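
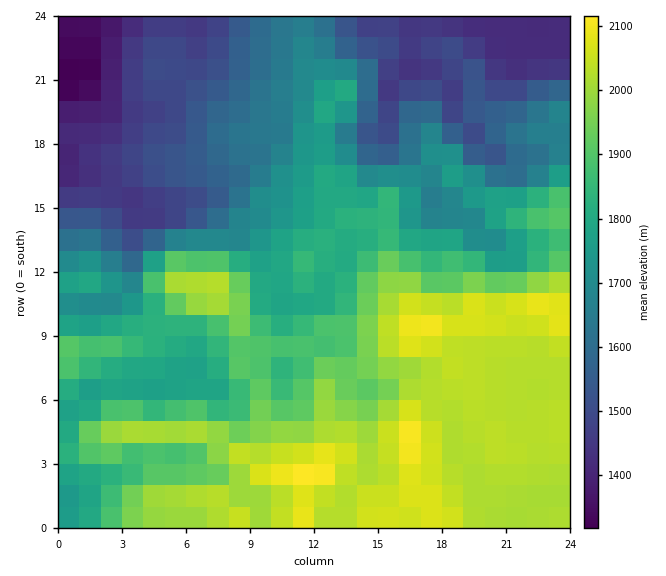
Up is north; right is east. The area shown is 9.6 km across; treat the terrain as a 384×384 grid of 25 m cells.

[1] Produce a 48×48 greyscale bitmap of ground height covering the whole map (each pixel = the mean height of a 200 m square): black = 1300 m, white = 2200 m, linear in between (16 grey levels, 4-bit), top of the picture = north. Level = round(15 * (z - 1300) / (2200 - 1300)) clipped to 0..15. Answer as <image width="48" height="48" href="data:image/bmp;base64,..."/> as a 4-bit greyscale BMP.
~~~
<image width="48" height="48" href="data:image/bmp;base64,Qk32BAAAAAAAAHYAAAAoAAAAMAAAADAAAAABAAQAAAAAAIAEAAATCwAAEwsAABAAAAAAAAAAAAAAABEREQAiIiIAMzMzAERERABVVVUAZmZmAHd3dwCIiIgAmZmZAKqqqgC7u7sAzMzMAN3d3QDu7u4A////AIiJmrvMzLzM3czN3czM3d3N3d3MzMzMzIiJmru8zMzM3MvN3czMzd3d3dzMzMzMzHeJmrvMzMzMzLvM3czM3d3d3dzMzMzMzHeImqvMzMzMu8zN3dzMzMzd3dzMzMzMzIiImZq7u7u7vM3d3t3MzMzd3czMzMzMzIiZmZmZmaqqzN3d7u7czMzd3MzMzMzMzJmaqZmZmZqrzdzd3d7czM3d3MzMzMzMzJmru6q7qqvMzMzMzN3czM3e3MzMzMzMzImrzMzMzMzMu7vMzMzMzM3e3MzMzMzMzImrvMzMzMy6qru7u8zMvM3d3MzMzMzMzIiJq7qqq7upmru6q8zLu8zdzMzMzMzMzIiImpmImZmYmruqq7y7u7zNzMzMzMzMzJiIiIiIiIiImqqpq7u6qrvMzMzMzMzMzJiIiIiIiIiImqqZq7u6qru8zMzMzMzMzKmYiIiIiIiJqqqZmru6q7u8zMzMzMzMzKqpmYiIiIiJqqmZmqqqu8zMzMzMzMzMzLqqqpmZiIiaqqqqqZqqu8zNzMzMzMzMzKqZqqmZmYiZqqqqqqqqu83d3czMzMzMzJmImZmZmZiaq6mZmqqqu83e7d3d3MzN3Xd3eIiZmZmru5mImZqqu8zd3d3d3d3d3Xd2Z3iJmru8ypiIiImZq8zd3M3d3d3d3Xd3dniavMzMypiIiIiZq7zNzMzNzM3d3YiIh2ebzMzMupiImYiJq7zMuqu8u7zMzIiZh2aLzMzMupiImZiJq7u7qaqrqZqrvHeIdlWKu7u7qYiImZiJmru6maqqmIiaq2Z3ZUVompmZiIiImZiImaqpmZmYd3iJmlZmVERWeHd3d3iImZmIiZqYiZiHZ3iJmlVVRDM0VWZmZneIiZmZmZmHeId2d4iZmkRUQzMzNEVWZmd4iImZmZmHZ3ZmeJmaqjRDMzIjMzRFZ3d3iIiZmZmHZmZniZmqqjMzMyIjMzNEVnd3iIiIiZqHZmZ4iImaqiIiIiMzMzREVWd3iIiIiImHZmeIh3eJmSIiIjMzREREVWd3eImId3iHZniHZlZniCIiIzM0RERFVVZ3eImIdmd2Z4h2VEVWeBIiMzM0RERVVVVnd4iHZVVmZ4dkRFVVZyIiIzM0RERVVVVmd4d2RERWd3ZDNFVVZiIiIjMzNERVVmZmeIdlQzRWd2QzRVZmZiIiIiMzM0RVVWZmeIh1QzRWZkM0VVVmZiIiIiMzM0RVVVZmaIh2VDRVZUM0VVVWZhEREiMzM0RFVVZmZ4iHZDNFVDNEREVWZgEREjMzM0REVVZmZ4iYZDM0RDNEQzRFVgABEjMzMzRERVZmZ3iYZDIzMzNEMzNERAAAEjMzMzM0RVVmZ3eHZDIiIjNEMiIzMwAAEiMzMzM0RVVWZ3ZmZDMiIzRDMiIiIgABEiMzMzM0RVVWZ2ZVREMyM0QzIiIiIhEREiMzMzMzRVVWZmZUMzMzMzMyIiIiIhERESIzMzMzRFVWZmVEMzMyMzIiIiIiIhERESIjMyIzRFVWZlVDMzMiIiIiIiIiIg=="/>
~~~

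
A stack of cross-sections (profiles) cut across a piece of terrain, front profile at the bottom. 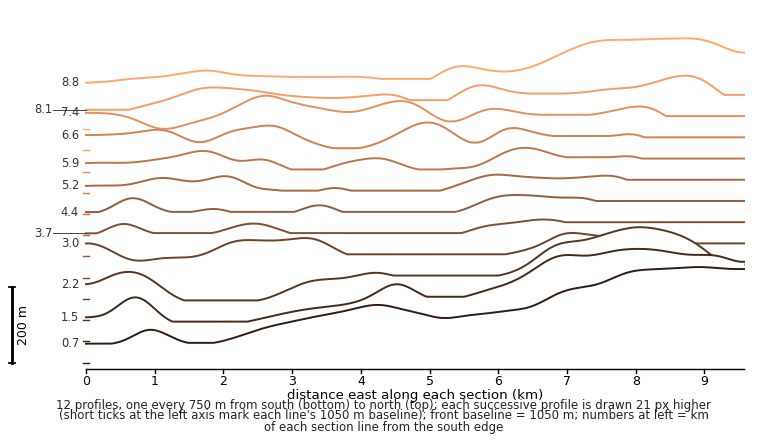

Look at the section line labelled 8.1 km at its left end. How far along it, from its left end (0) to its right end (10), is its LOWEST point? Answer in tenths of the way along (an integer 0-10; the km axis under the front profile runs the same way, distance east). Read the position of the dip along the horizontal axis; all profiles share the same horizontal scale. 0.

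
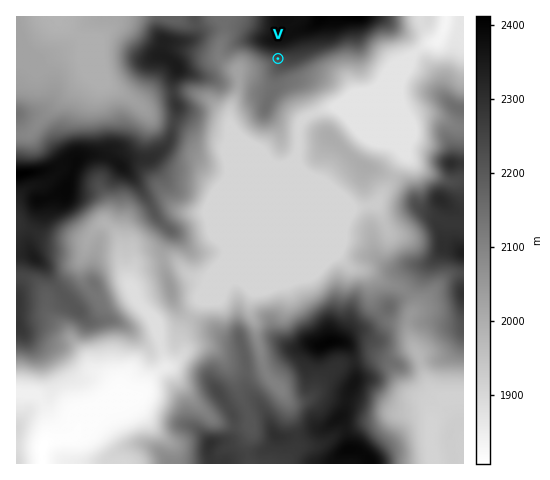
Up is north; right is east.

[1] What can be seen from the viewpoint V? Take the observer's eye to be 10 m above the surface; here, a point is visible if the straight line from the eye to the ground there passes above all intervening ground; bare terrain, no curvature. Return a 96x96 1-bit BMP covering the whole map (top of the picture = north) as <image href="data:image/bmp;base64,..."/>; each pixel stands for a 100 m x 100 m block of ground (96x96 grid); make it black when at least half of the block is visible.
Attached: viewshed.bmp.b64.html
<image width="96" height="96" href="data:image/bmp;base64,Qk2+BAAAAAAAAD4AAAAoAAAAYAAAAGAAAAABAAEAAAAAAIAEAAATCwAAEwsAAAIAAAAAAAAA////AAAAAAAAADgAAB8AAAAAAAAAADgAAA+AAAAAAAAAABwCAAfwAAAAAAAAAA4GAAP8AAAAAAAAAAf+AOP8AAAAAAAAAAP+Af/IAAAAAAAAAAD8AP/DwAAAAAAAAAB8AAGHgAAAAAAAAAAcHACHgAAAAAAAAAAE/AGHAAAAAAAAAAAH+AOHAAAAAAAAAAAD+AOOAAAAAAAAAAAB+AeOAAAAAAAAAAAA+AeeAAAAAAAAAAAAeA/8AAAAAAAAAAAAcB/8AAAAAAAAAAAA8D/8AAAAAAAAAAAA8H/4AAAAAAAAAAAAEP34AAAAAAAAAAAAD/x4AAAAAAAAAAAAD/h4AAAAAAAAAAAAB/h4AAAAAAAAAAAAA/h4AAAAAAAAAAAAAOB4AAAAAAAAAAAAAAD4AAAAAAAAAAAAAADw+YAAAAAQAAAAAAzz//+AAAA4AAAAAB////+HAAZ4AAAAAH////+PAH/4AAAAAf//////AP/wAeAAB//////+AAPgA+AAD//////+AALgBwAAH//////+AALgDgAAH///////AALAHAAAP///////wAIAGAAAP///////4AMAAAAAf///////8AMAAAAAe///////4AEAAAAA4f//////gAAAAAAAwP//////gAAAAAAAAH//////gAAAAAAAAD//////4AAAAAAAAD////+P/wAAAAAAAB/////f/4AAAAAAA////////8AAAAAAB////////+cAAAAAB/////////8AAAAAD/////////8AAAAAH/////////8AAAAAP/////////4AAAAA//x///////wAAAAB//h/////8+AAAAAD//g//////+AAAAAD//gf/////+AAAAAHg/gf///7/8AAAAAHA/gP///h/8AAAAAOB/gP///B/+EAAAAeH/gH///A//8AAAAcf/gH///A//8AEAA4f/gD///g//8AEABw//gD/9/g//wACABB//gB/x/w//jACADB//gA/h////iABAHD//gAfh//8/gABgPD//AAP7//gfwABw////AAH//+Af8AB/////AAD//wAP8AD/////AAR//AAH8AH//j//AAQ/8AAH8AAB8A//AAAfwAAD8AAAAAf/AAAfgAAD8AAAAAf/AAACAAAD8AAAAAP/AAAAAAAA8AAAAAP/AAAAAAAAAAAAAAH/AAAAAAAAAAAAAAH/gEAAAAAAAAAAAAP/gOAAAAAAAAAAAAP/weAAAAAAAAAAAAPxwfAAAAAAAAAAAAfA4/gAAAAAAAAAAAOB9/wAAAAAAAAAAAMP//gAAAAAAAAAAAP///AAAAAAAAAAAAH///AAAAAAAAAAAAH///gAAAAAAAAAAAP///wAAAAAAAAAAAP/8DwAAAAAAAAAAAf/8DwAAAAAAAAAAA//8HwAAAAAAAAAAA//IAAAAAAAAAAAAA/+AAAAAAAAAAAAAA/8AAAAAAAAAAAAAAAYAAAAAAAAAAAAAAAQAAAAAAAAAAAAAAAAAAAAAAAAAAAAAAAAAAAAAAAAA="/>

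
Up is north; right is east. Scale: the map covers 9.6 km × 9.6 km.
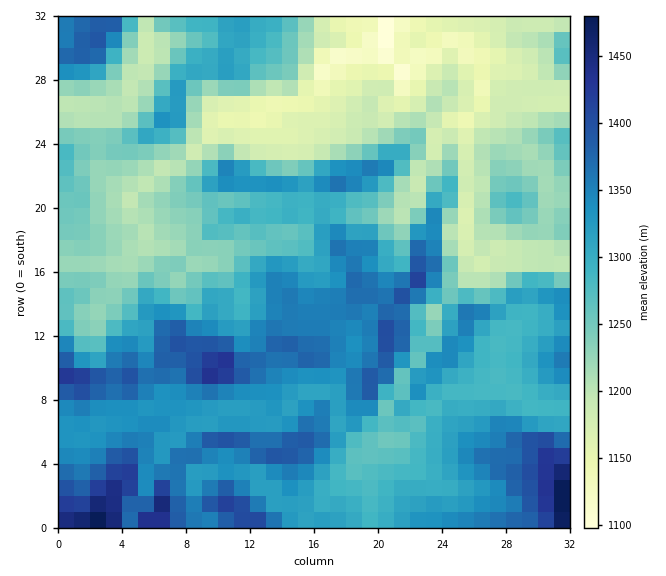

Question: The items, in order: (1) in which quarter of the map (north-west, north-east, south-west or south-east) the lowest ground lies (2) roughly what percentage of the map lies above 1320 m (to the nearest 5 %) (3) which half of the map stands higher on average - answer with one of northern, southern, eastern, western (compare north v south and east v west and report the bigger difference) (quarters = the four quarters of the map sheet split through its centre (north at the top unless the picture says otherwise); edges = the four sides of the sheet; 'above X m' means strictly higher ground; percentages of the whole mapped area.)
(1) The lowest point lies in the north-east quarter of the map.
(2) Roughly 35 % of the ground is higher than 1320 m.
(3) On average the southern half of the map is the higher ground.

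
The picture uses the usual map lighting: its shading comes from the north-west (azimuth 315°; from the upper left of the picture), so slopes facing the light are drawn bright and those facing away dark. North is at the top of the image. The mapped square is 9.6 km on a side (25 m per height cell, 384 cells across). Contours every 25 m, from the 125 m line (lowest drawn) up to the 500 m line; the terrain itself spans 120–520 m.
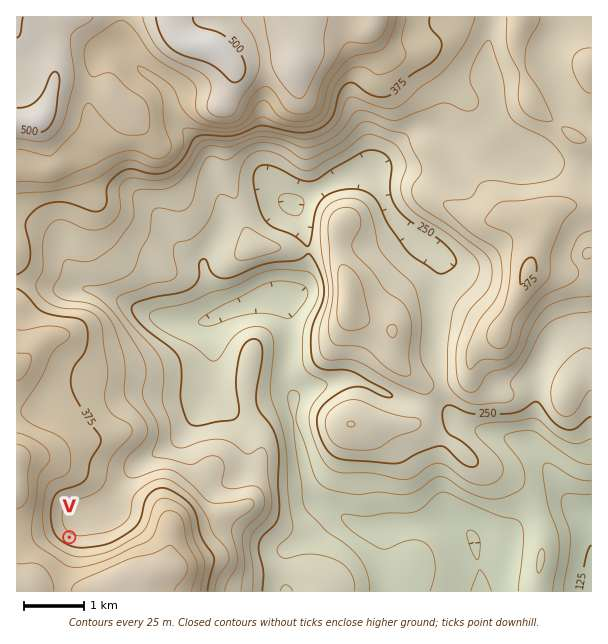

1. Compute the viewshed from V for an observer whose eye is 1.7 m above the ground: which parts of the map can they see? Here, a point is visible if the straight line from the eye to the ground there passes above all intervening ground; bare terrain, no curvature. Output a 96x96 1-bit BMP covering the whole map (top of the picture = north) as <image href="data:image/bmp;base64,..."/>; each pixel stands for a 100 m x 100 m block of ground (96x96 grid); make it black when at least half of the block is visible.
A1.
<image width="96" height="96" href="data:image/bmp;base64,Qk2+BAAAAAAAAD4AAAAoAAAAYAAAAGAAAAABAAEAAAAAAIAEAAATCwAAEwsAAAIAAAAAAAAA////AAAAAAAAAAAAAAAAAAAAAAAAAAAAAAAAAAAAAAAAAAAAAAAAAAAAAAAAHwAAAAAAAAAAAAAAP8AAAAAAAAAAAAAAf+AAAAAAAAAAAAAD//AAAAAAAAAAAAAH//kAAAAAAAAAAAAP//+AAAAAAAAAAAAP//+AAAAAAAAAAAAf//+AAAAAAAAAAAAf//+AAAAAAAAAAAA///+AAAAAAAAAAAB///+AAAAAAAAAAAB///8AAAAAAAAAAAB///8AAAAAAAAAAAB///4AAAAAAAAAAAA//w4AAAAAAAAAAAA//AAAAAAAAAAAAAA/4AAAAAAAAAAAAAA/AAAAAAAAAAAAAAA8AAAAAAAAAAAAAAAAAAAAAAAAAAAAAAAAAAAAAAAAAAAAAAAAAAAAAAAAAAAAAAAAADAAAAAAAAAAAAAAAAAAAAAAAAAAAAAAAAAAAAAAAAAAAAAAAAAAAAAAAAAAAAAAAAAAAAAAAAAAAAAAAAAAAAAAAAAAAAAAAAAAAAAAAAAAAAAAAAAAAAAAAAAAAAAAAAAAAAAAAAAAAAAAAAAAAAAAAAAAAAAAAAAAAAAAAAAAAAAAAAAAAAAAAAAAAAAAAAAAAAAAAAAAAAAAAAAAAAAAAAAAAAAAAAAAAAAAAAAAAAAAAAAAAAAAAAAAAAAAAAAAAAAcAAAAAAAAAAAAAAAfAAAAAAAAAAAAAAA/4AAAAAAAAAAAAAA/8AAAAAAAAAAAAAA/gAAAAAAAAAAAAAAfAAAAAAAAAAAAAAAfAAAAAAAAAAAAAAAfAAAAAAAAAAAAAAAfAAAAAAAAAAAAAAAeAAAAAAAAAAAAAAAeAAAAAAAAAAAAAAAeAAAAAAAAAAAAAAAeAAAAAAAAAAAAAAA8AAAAAAAAAAAAAAA8AAAAAAAAAAAAAAA8AAAAAAAAAAAAAAA8AAAD/AAAAAAAAAA8AAAH/gAAAAAAAAA+AAAP/wAAAAAAAAA/AAAP/wAAAAAAAAA+AAAf/gAAAAAAAAA8AAAP/AAAAAAAAAAYAAADwAAAAAAAAAAAAAADAAAAAAAAAAAAAAABAAAAAAAAAAAAAAAAAAAAAAAAAAAAAAAAAAAAAAAAAAAAAAAAAAAAAAAAAAAAAAAAAAAAAAAAAAAAAAwAAAAAAAAAAAAAAB4AAAAAAAAAAAAAAB4AAAAAAAAAAAB/ADwAAAAAAAAAAAH/8DgAAAAAAAAAAAP//DAYADwAAAAAAA///+A+ADgAAAAAPD////B/AOAAAAAA///8////D8AAAAAB///w///+fwAAAAAB+f/A///8fgAAAAABgf+A///wfAAAAAAAAf8A///gfAAAAAAAA/8A///AeAEAAAAAD/8A//+AeAMAAAAA//8A//+AeAMAAAAA+H8Af/+AeAMAAAAB8H4Af/+AcAMAAAAB4DgAf/+A8AAAAAADwDAAfBgA8AAAAAAHgBAAfAAA8AAAAAAAABAAfAAA8AAAAAAAAAAAeAAA8AAAAAAAAAAAeAAA+AAAAAAAAAAAMAAA+AAAAAAAAAAAMAAAeAA="/>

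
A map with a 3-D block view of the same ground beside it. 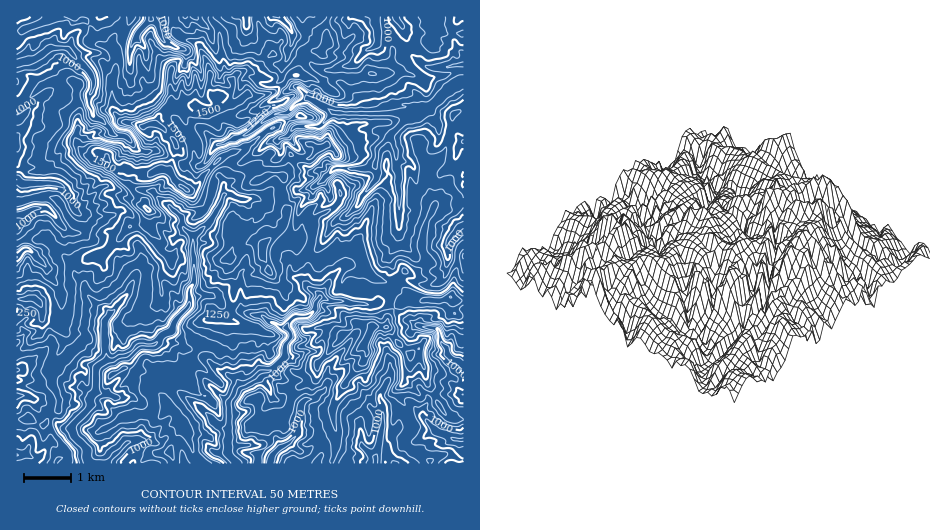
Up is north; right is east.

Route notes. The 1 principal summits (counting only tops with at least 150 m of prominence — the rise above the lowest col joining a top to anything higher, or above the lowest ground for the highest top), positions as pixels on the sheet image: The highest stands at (186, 189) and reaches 1612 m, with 729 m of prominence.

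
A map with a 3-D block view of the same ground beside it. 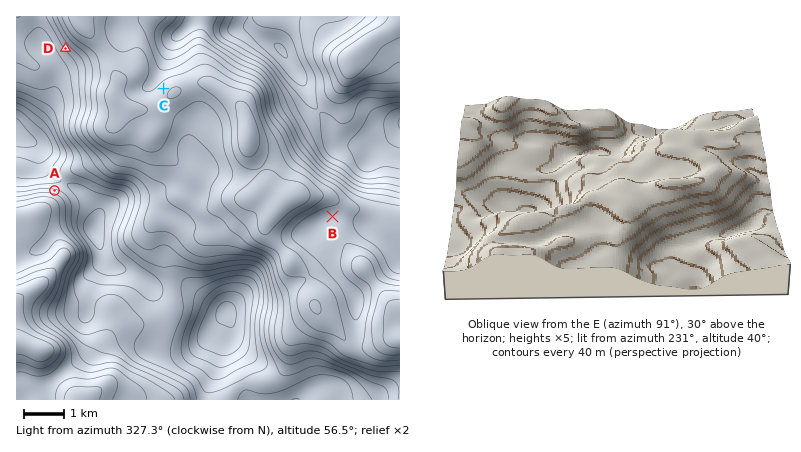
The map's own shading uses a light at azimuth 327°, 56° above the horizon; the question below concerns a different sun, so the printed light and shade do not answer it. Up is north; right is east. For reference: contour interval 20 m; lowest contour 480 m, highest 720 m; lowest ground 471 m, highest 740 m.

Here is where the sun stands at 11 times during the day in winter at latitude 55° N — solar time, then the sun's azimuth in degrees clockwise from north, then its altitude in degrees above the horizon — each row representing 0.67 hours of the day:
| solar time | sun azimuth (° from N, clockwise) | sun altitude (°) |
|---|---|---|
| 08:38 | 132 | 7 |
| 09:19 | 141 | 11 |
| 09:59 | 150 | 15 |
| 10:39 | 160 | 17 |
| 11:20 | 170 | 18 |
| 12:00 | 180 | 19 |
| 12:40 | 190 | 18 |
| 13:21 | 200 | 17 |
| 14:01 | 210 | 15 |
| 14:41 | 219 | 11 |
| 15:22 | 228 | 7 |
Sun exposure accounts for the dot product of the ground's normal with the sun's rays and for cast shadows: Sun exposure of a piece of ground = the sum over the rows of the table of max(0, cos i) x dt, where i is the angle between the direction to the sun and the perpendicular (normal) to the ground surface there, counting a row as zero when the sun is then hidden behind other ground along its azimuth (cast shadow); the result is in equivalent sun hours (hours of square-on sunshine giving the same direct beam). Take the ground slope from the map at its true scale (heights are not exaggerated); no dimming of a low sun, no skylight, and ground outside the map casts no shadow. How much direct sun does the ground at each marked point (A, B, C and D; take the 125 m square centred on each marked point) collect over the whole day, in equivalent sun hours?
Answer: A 0.8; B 1.9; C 1.5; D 2.3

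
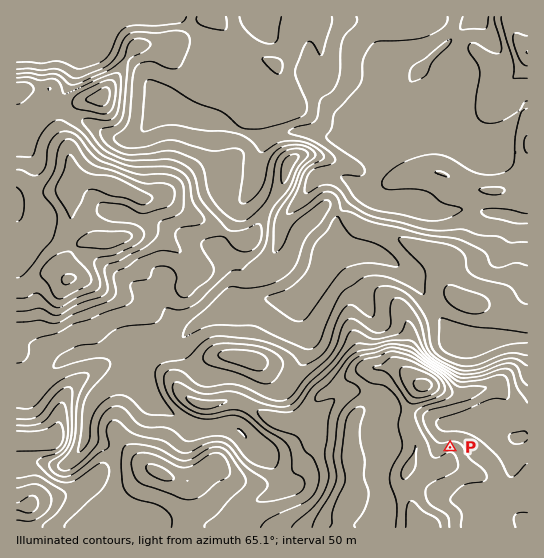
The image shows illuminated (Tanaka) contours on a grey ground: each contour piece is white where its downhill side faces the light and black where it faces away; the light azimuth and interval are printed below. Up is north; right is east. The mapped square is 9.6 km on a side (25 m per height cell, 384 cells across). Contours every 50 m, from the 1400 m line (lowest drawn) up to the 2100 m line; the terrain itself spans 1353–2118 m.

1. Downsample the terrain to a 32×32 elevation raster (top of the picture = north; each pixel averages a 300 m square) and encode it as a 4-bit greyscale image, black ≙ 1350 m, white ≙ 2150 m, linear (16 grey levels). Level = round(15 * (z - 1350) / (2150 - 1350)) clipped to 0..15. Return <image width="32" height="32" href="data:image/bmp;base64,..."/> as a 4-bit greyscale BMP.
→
<image width="32" height="32" href="data:image/bmp;base64,Qk12AgAAAAAAAHYAAAAoAAAAIAAAACAAAAABAAQAAAAAAAACAAATCwAAEwsAABAAAAAAAAAAAAAAABEREQAiIiIAMzMzAERERABVVVUAZmZmAHd3dwCIiIgAmZmZAKqqqgC7u7sAzMzMAN3d3QDu7u4A////AKqYiIiImYiImau7u83Lqpm7qYiIiZmYiIibzLvMuqqqqpmYiZqqmYh3iry7y7qqqpl3iYqqqqmHeIm7u8y7upmZhniJqYmoZniKu7vMu6qZqqdniId3dmZ4mru7y6qpmImXZ4dmZmZomZm7u8qZmZl3h1Z2VniIiIiZq7vLqpmZZndlVVeHd3Znmaq73suqqGZnZlVXdmZ3ZnmrzO65iZh2ZmZVVWZ4iHZnm8zKdVZ2dmZlVVVWZ2ZVVnmZl1REVXd2ZmVVVVVVREV3Z4ZVVVWImHdmZlVEREREZmd2VWZVmaqYdmZ2VERDNFVmZVZlVaq7qXdmd2VVVDRFVUVVVUSau6mHd3dmZVVDRERFVUREmaqqqYh3Z3ZVQzNEVVVDM5maqqqYd3d2RVREREMzMyKJmqmZmYhlVkRURDIiIiIiiauqqqqHVVVURDIiIiIiIpmru7qZhlVVZTMiIiIjMzKIqqmIiHZVRGYzIiIjMiIieJqXZWZVVURWUyIRIiIiIneZdlRERERDMzIhERIiIiJ3d3dkREREREQyIRESIiIid3eIZEREREREMiIhEiIiMod2eHRERERERDMiIRESIjJVVEZlRERERFQzMiEREiIzMzM0VlVUREVERDIiERIiJDMzM0ZVVEVEREQyIiIRISQzMzM0REVUQ0REMyIiIREz"/>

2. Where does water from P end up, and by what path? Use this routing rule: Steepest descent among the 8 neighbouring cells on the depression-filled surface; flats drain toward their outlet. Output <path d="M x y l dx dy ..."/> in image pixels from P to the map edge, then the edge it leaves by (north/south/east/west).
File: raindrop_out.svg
<path d="M450 447l0-21 3-3 13-1 1-1 4 0 7-3 13 0 3 1 17 18 16 0"/>
exit: east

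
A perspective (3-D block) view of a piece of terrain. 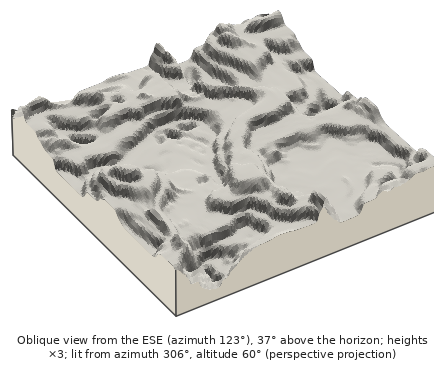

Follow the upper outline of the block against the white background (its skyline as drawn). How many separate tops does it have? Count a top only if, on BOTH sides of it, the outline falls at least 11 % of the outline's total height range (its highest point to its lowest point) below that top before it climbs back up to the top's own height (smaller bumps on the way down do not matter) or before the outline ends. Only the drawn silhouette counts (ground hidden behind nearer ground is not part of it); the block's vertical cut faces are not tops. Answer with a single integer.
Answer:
2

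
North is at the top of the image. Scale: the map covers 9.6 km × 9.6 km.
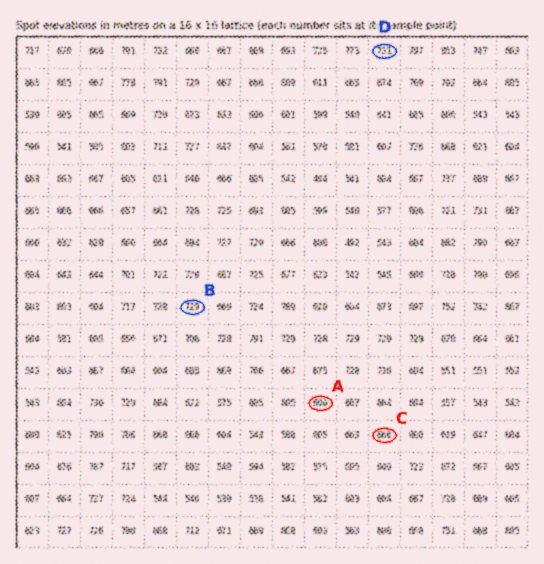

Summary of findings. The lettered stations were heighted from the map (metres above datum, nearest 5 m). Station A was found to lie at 610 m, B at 730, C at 665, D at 730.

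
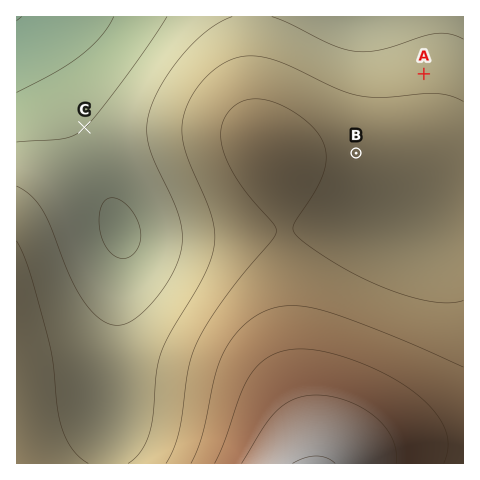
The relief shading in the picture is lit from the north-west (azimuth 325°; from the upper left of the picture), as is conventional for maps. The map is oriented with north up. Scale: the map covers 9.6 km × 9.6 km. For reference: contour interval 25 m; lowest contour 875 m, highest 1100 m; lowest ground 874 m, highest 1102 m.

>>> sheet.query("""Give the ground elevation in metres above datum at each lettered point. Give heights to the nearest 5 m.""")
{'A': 965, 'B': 995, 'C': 925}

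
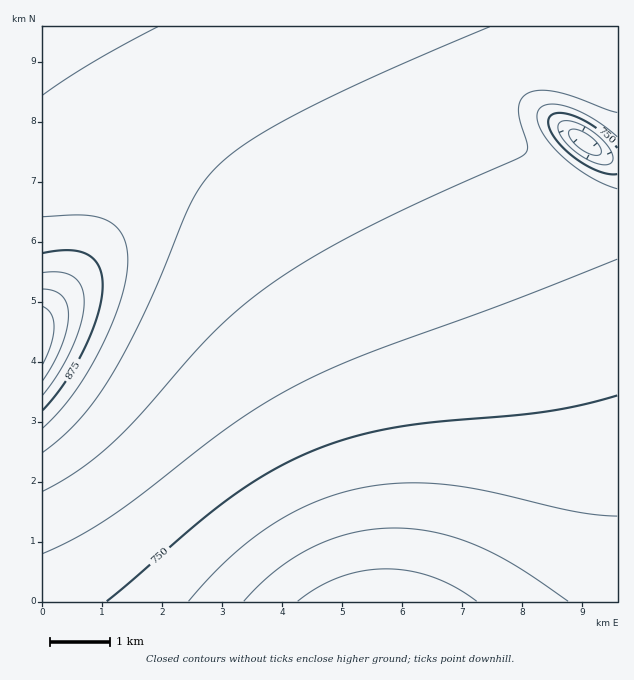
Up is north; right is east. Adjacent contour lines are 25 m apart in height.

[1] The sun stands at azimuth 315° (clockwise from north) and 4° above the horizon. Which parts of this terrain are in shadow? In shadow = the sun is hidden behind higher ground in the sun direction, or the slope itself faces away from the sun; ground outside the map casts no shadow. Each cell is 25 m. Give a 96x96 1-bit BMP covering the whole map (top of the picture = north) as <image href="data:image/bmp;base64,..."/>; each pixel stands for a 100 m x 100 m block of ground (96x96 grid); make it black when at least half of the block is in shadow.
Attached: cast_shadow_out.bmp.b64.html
<image width="96" height="96" href="data:image/bmp;base64,Qk2+BAAAAAAAAD4AAAAoAAAAYAAAAGAAAAABAAEAAAAAAIAEAAATCwAAEwsAAAIAAAAAAAAA////AAAAAAAAAAAAAAAAAAAAAAAAAAAAAAAAAAAAAAAAAAAAAAAAAAAAAAAAAAAAAAAAAAAAAAAAAAAAAAAAAAAAAAAAAAAAAAAAAAAAAAAAAAAAAAAAAAAAAAAAAAAAAAAAAAAAAAAAAAAAAAAAAAAAAAAAAAAAAAAAAAAAAAAAAAAAAAAAAAAAAAAAAAAAAAAAAAAAAAAAAAAAAAAAAAAAAAAAAAAAAAAAAAAAAAAAAAAAAAAAAAAAAAAAAAAAAAAAAAAAAAAAAAAAAAAAAAAAAAAAAAAAAAAAAAAAAAAAAAAAAAAAAAAAAAAAAAAAAAAAAAAAAAAAAAAAAAAAAAAAAAAAAAAAAAAAAAAAAAAAAAAAAAAAAAAAAAAAA8AAAAAAAAAAAAAAf+AAAAAAAAAAAAAH/+AAAAAAAAAAAAD//+AAAAAAAAAAAAD//8AAAAAAAAAAAAD//8AAAAAAAAAAAAD//8AAAAAAAAAAAAD//8AAAAAAAAAAAAD//4AAAAAAAAAAAAD//4AAAAAAAAAAAAD//4AAAAAAAAAAAAD//4AAAAAAAAAAAAD//wAAAAAAAAAAAAD//wAAAAAAAAAAAAD//wAAAAAAAAAAAAD//wAAAAAAAAAAAAD//wAAAAAAAAAAAAD//gAAAAAAAAAAAAD//gAAAAAAAAAAAAD//gAAAAAAAAAAAAD//gAAAAAAAAAAAAD//AAAAAAAAAAAAAB//AAAAAAAAAAAAAA//AAAAAAAAAAAAAAP+AAAAAAAAAAAAAAH+AAAAAAAAAAAAAAB8AAAAAAAAAAAAAAAIAAAAAAAAAAAAAAAAAAAAAAAAAAAAAAAAAAAAAAAAAAAAAAAAAAAAAAAAAAAAAAAAAAAAAAAAAAAAAAAAAAAAAAAAAAAAAAAAAAAAAAAAAAAAAAAAAAAAAAAAAAAAAAAAAAAAAAAAAAAAAAAAAAAAAAAAAAAAAAAAAAAAAAAAAAAAAAAAAAAAAAAAAAAAAAAAAAAAAAAAAAAAAAAAAAAAAAAAAAAAAAAAAAAAAAAAAAAAAAAAAAAAAAAAAAAAAAAAAAAAAAAAAAAAAAAAAAAAAAAAAAAAAAAAAAAAAAAAAAAAAAAAAAAAAAAAAAAAAAAAAAAAAAAAAAAAAAAAAAAAAAAAAAAAAAAAAAAAAAAAAAAAAAAAAAAAAAAAAAAAAAAAAAAAAAAAAAAAAAAAAAAAAAAAAAAAHgAAAAAAAAAAAAAAfgAAAAAAAAAAAAAA/gAAAAAAAAAAAAAD/gAAAAAAAAAAAAAH/AAAAAAAAAAAAAAP+AAAAAAAAAAAAAAP8AAAAAAAAAAAAAAf4AAAAAAAAAAAAAAfgAAAAAAAAAAAAAAEAAAAAAAAAAAAAAAAAAAAAAAAAAAAAAAAAAAAAAAAAAAAAAAAAAAAAAAAAAAAAAAAAAAAAAAAAAAAAAAAAAAAAAAAAAAAAAAAAAAAAAAAAAAAAAAAAAAAAAAAAAAAAAAAAAAAAAAAAAAAAAAAAAAAAAAAAAAAAAAAAAAAAAAAAAAAAAAAAA="/>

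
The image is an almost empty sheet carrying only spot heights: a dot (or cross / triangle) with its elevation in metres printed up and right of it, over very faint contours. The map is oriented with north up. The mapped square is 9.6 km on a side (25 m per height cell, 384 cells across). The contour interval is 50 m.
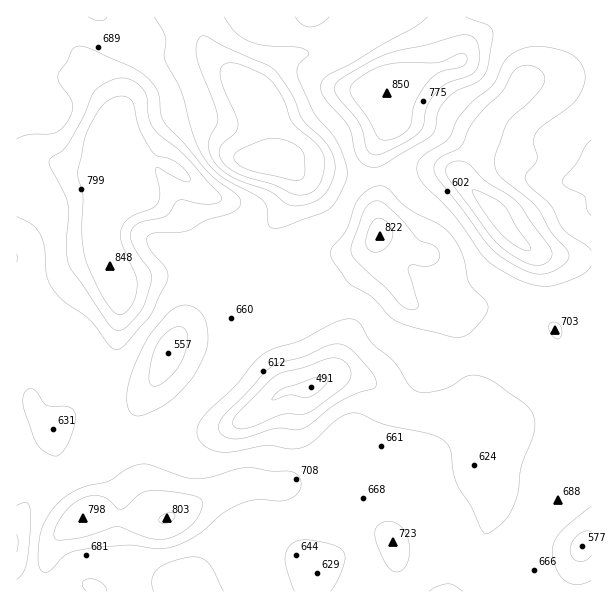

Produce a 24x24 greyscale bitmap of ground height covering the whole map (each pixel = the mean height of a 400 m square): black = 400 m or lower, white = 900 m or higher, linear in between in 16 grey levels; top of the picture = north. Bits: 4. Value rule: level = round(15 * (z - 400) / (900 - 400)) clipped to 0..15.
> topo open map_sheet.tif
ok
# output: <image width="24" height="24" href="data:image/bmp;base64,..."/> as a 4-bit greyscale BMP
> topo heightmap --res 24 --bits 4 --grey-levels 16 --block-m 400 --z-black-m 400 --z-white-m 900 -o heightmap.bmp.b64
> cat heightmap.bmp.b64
<image width="24" height="24" href="data:image/bmp;base64,Qk2WAQAAAAAAAHYAAAAoAAAAGAAAABgAAAABAAQAAAAAACABAAATCwAAEwsAABAAAAAAAAAAAAAAABEREQAiIiIAMzMzAERERABVVVUAZmZmAHd3dwCIiIgAmZmZAKqqqgC7u7sAzMzMAN3d3QDu7u4A////AIiIiHd4h3iJmZiIh4qYiIiIh3eJmIiIdnq6q7mIiIiZmIiIhom7u8uZmYiIiId4iIiZqqmqmYiIiHd4iIiIiYiIiIiIiHd4iIeIiIhmd3iIh3d4iHeIh4h0RFd3d3d4iIiIhniHQzRmeHeIiIiIhleIdURniIiIiIiJl1eIiHZ4iZiImIiauXeIiIiJqqmImIms24iIiImauqmIiIm92piIiIm7uph1Z4q9yYiIiInMupZDV5q9y6mYd4i8qXQ1eZq93buodVeah1NHiarN3Mt0M0eZhkVoiaq93LhTM0erl2VniYmt25dkNHm9yXVniIibyodTNordyodmeImaqYZUV4rN3LlmZ4iZiHZWd4iau8qHeIiIiHZ4iIiImqmIiA=="/>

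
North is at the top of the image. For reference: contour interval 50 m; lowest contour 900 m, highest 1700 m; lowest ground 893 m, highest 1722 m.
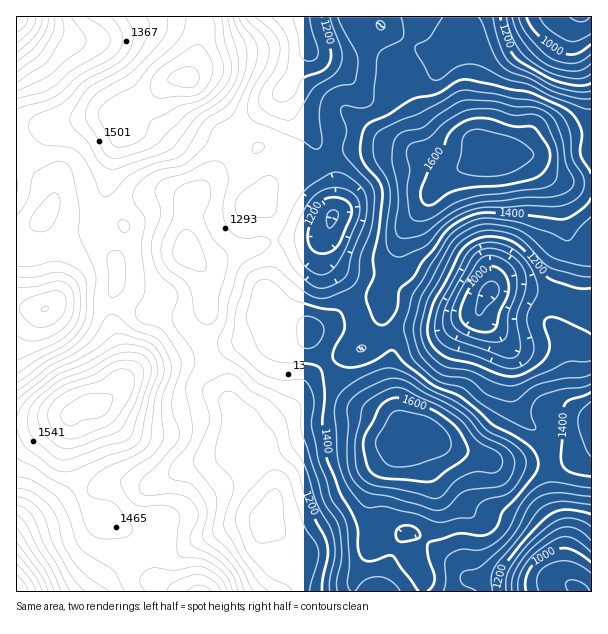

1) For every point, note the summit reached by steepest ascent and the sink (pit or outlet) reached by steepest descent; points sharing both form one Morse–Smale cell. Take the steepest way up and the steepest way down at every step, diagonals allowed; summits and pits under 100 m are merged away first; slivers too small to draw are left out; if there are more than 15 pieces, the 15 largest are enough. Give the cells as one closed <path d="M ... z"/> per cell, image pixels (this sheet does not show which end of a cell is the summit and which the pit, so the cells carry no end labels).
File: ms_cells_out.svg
<path d="M275 330l-30 12-36 7-3 5 6 17 26 48 2 10 15 10 9 8 10 32 0 21-8 24 12 8 10 11 12 29 1 19 122 1 1-14-14-22-21-10-16-3 0-16-3-12 3-27 7-18 14-17 6-16 6-6-19-15-28-13-17-17-28-39-5-15-7 5-17 0z"/><path d="M206 350l-36 12-29 6-10 6-29 29-21 5-11 8-2 39 12 39 6 10 16 16 20 8 27-4 8 12 0 10 7 2 18 0 16-8 41-16 27-1 8-23 0-21-10-32-9-8-15-10-2-10-26-48z"/><path d="M510 152l-27 4-10 7-26 11-9 9-14 23-18 21-6 13-2 26-16 30 2 30 5 10 15-5 25 0 17-3 31-15 11-20 7-4 24 0 36 9 20 9 17 1 0-122-35-6-9-5-18-18z"/><path d="M591 16l-169 0-7 16-17 27 0 4 14 17 3 16 7 18 21 20 9 5 18 3 7 4 8 10 12-4 13 0 20 5 18 18 9 5 16 4 18 2z"/><path d="M413 430l-8 2-5 5-6 16-14 17-4 9-6 22 4 43 10 0 26 12 14 22 1 14 155-1-12-9-4-12 0-37-11-30-4-39-55-2-12-6-36-10-21-13z"/><path d="M21 154l-5 1 0 267 16 0 16-4 20-2 13-8 18-4 8-4 14-16 1-27-10-33-2-24 6-15-1-24 6-16 3-20-14-8-3-5-18 5-20-1-9-5-10 0-3 3 7-14 0-9-18-18z"/><path d="M240 130l-11 11-3 12-14 23-23 23-19-6-11 0-33 9-18 10 2 5 14 8 0 8-9 28 1 24-6 15 2 24 10 33 0 27 9-10 10-6 29-6 35-12-1-23 4-13-3-38-5-10-9-12 6 6 10 4 23-11 18-3 26-10-2-15-6-16-3-4-9-2 6-3 6-12-12-26 0-9 4-6z"/><path d="M201 16l-184 0-1 113 29-2 60-12 9 1 8 5 9-13 22-14 14-12 6-3 15-1 2-3 6-15 6-28z"/><path d="M479 312l-33 16-17 3-25 0-16 5 3 8-1 33 8 42 7 11 20 3 21 13 36 10 12 6 55 2-1-12-4-14-22-21-8-15-3-15-1-37-8-12z"/><path d="M353 16l-51 1 0 9 6 25-24 39 0 9 6 15 22 21 12 26 2 2 22-12 41-1 36 6 19 14 6 2 30-14 4-3-7-9-7-4-18-3-9-5-16-14-9-15-9-31-13-13-16-7-16-15z"/><path d="M69 415l-37 7-16 1 1 169 81 0 10-16 11-11 25-13 0-3-15-15-27-14-18-20-16-45z"/><path d="M519 289l-28 1-5 7-6 15 22 26 8 12 1 37 7 26 26 25 6 26 16-2 26-15 0-138-17-2-20-9z"/><path d="M389 150l-41 1-23 13 6 10 3 12 0 27-9 27 0 18 6 11 15 16 8 19 14-4 14-1 2-8 14-25 2-26 6-13 18-21 14-23 12-10-25-17z"/><path d="M186 78l-13 1-6 3-14 12-16 9-11 10-4 6 2 10-12 27-2 17-6 21 0 13 3 5 19-10 33-9 11 0 19 6 17-16 16-21 7-21 11-12-31-38-12-9z"/><path d="M302 16l-99 0-1 16-6 28-9 18 10 4 12 9 25 32 6 5 46-39 20-32 2-10z"/>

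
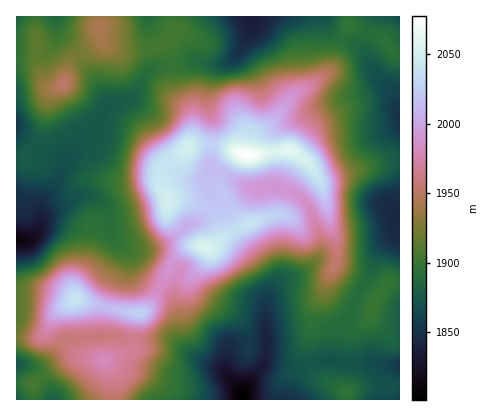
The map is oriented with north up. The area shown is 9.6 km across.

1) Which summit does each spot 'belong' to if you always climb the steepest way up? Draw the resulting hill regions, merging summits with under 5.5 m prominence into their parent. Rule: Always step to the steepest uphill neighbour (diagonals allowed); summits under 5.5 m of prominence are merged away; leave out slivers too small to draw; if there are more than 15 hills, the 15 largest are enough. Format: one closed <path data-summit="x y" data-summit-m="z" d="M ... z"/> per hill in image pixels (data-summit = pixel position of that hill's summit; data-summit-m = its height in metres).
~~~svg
<path data-summit="246 154" data-summit-m="2078" d="M400 16l-26 2-9 24 1 15-8-11-24-11-8-9-4-10-70 0 0 8-3 10-11 20-8 7-14 6-4 7-5 18 1 14 5 16-2 42 7 7 34 18 28-1 22 10 11 16 9 30-2 12-14 14-10 7-16 4-12 13-2 6 0 56-3 10-19 24-2 10 42 0 2-18 6-9 14-7 18-6 8 0 6-28 29-52 10-26 13-15 10-7z"/><path data-summit="204 246" data-summit-m="2056" d="M216 170l-6 2-4 8 8 22-14 17-14 7-14 13-14 7-22 3-16-5-1 2 10 8 8 20 5 6 26 13 5 5 4 14 1 24 5 10 15 13 24 10 20 25 23-34 1-60 2-6 12-13 16-4 10-7 14-14 2-12-9-30-11-16-22-10-28 1z"/><path data-summit="64 84" data-summit-m="1952" d="M54 16l-38 0 0 116 40 27 6 9 18-28 20-20 7-10 1-6-29-52-19-16z"/><path data-summit="76 298" data-summit-m="2041" d="M92 196l-12 0-30 14-7 6-3 12-8 10-16 2 0 124 24 2 6-4 15-18 7-5 36-3 1-20 4-18 5-14 9-16 2-14-15-22 0-16-3-8-7-8z"/><path data-summit="168 202" data-summit-m="2050" d="M128 100l-16 5-32 35-16 24-11 24-12 16-1 10 2 7 3-7 5-4 24-12 18-2 8 4 7 8 3 8 0 16 2 4 14 11 18 2 22-6 20-17 14-7 11-11 3-8-7-12-1-11-4 3-12-1-14-6-6-5-15-22-15-34z"/><path data-summit="104 360" data-summit-m="1980" d="M116 336l-48 3-7 5-15 18-6 4-10 0 14 14 10 20 188-2-2-8-18-21-24-10-28-20-32 0z"/><path data-summit="188 148" data-summit-m="2052" d="M202 62l-42 4-8 3-8 7-10 20-6 4 12 12 15 34 15 22 12 8 14 4 8-1 6-7 6-2-5-6 2-42-5-16-1-14 7-22 8-6z"/><path data-summit="100 28" data-summit-m="1945" d="M148 16l-93 0 5 20 19 16 24 42 5 14 24-11 12-21 10-10z"/><path data-summit="374 306" data-summit-m="1901" d="M400 233l-10 6-13 15-10 26-29 52-6 24 2 5 14 3 30-1 16 3 6-2z"/><path data-summit="140 312" data-summit-m="2027" d="M122 247l3 7 0 8-16 36-4 18-1 20 34 3 26-1 6 1 12 8-4-11-1-24-4-14-5-5-26-13-5-6-8-20z"/><path data-summit="346 392" data-summit-m="1897" d="M332 360l-8 0-32 13-7 13 0 14 98 0 1-24 3-6 7-5-16-2-30 1z"/><path data-summit="350 24" data-summit-m="1898" d="M374 16l-50 0-1 2 5 10 6 7 24 11 6 7 1-11z"/>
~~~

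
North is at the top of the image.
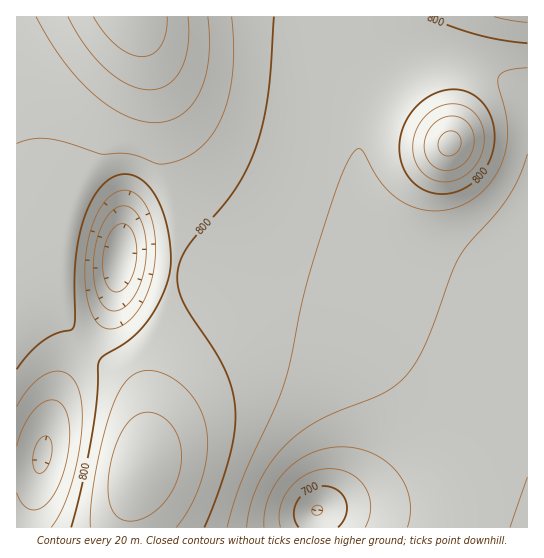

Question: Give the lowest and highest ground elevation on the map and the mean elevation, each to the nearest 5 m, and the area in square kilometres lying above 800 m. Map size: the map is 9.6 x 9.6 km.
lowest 680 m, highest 895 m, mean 790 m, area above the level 32.2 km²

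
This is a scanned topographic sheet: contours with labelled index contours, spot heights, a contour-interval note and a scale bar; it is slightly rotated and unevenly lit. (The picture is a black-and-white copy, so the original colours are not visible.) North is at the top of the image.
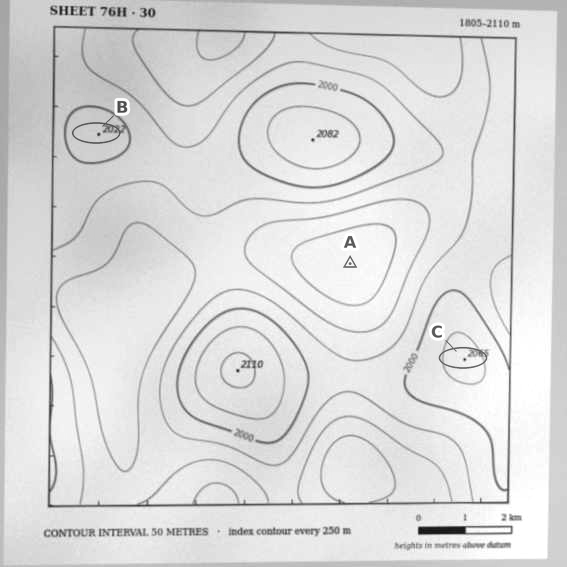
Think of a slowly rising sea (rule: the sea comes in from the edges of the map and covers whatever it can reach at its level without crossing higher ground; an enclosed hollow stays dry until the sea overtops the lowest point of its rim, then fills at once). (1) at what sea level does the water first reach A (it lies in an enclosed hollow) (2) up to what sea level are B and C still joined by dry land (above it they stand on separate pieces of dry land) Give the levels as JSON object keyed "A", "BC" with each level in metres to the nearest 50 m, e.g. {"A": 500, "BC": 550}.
{"A": 1900, "BC": 1950}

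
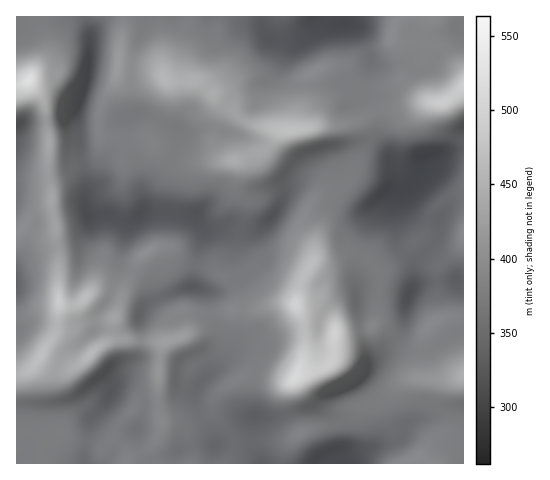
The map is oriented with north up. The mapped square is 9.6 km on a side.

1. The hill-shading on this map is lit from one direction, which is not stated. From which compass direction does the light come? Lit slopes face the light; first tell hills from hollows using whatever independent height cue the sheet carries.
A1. NW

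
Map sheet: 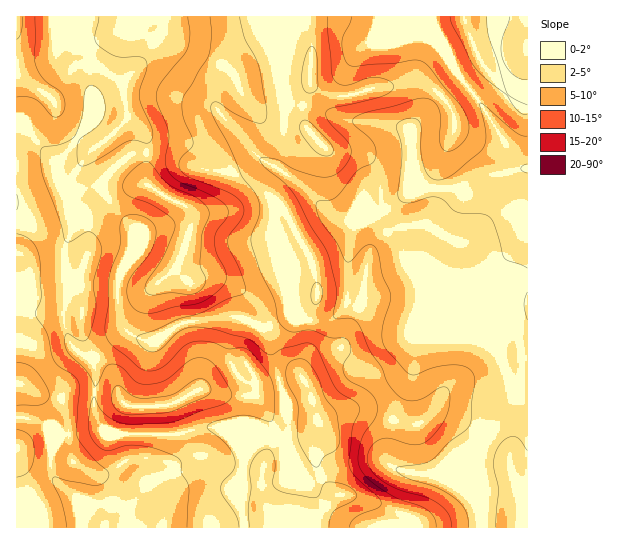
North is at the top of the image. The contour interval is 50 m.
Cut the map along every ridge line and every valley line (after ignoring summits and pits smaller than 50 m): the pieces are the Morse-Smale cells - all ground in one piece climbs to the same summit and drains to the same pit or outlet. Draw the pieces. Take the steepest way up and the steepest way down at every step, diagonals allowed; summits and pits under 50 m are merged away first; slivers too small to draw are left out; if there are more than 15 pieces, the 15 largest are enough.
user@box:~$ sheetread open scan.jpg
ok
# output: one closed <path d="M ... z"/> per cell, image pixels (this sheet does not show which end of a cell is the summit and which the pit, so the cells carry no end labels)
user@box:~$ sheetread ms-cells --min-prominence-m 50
<path d="M431 16l-132 0-16 21-26 0-18 8-11 12-11 17-2 9 0 20 6 12 40 44-6 1-10 9-10 4-38-5-30-13-33-2-19 14-16 20-29 5-9-6-4-8-2-17-26-30-6-3-7 1 1 399 511-1 0-358-6-1-6-6-33-56-28-36-15-24-8-21z"/><path d="M298 16l-148 0-13 5-10 7-32 12-12 0-15-7-1-2 5-12-1-3-54 0-1 111 13 4 26 30 2 17 4 8 9 6 29-5 16-20 19-14 33 2 35 14 28 4 9-1 21-14-44-51-1-24 2-9 11-17 11-12 18-8 26 0z"/><path d="M233 316l-50 7-29 18-7 0-22-8-16 11-17 15 4 15-1 37 6 16 14 8 62 0 22-7 15-1 31 12 21 1 2-3-7-8-14-7 1-35-15-18-4-12 2-19 8-20z"/><path d="M527 16l-95 1 0 8 9 24 19 29 23 28 33 56 6 6 6-1z"/><path d="M149 16l-76 0-6 15 16 9 12 0 32-12z"/>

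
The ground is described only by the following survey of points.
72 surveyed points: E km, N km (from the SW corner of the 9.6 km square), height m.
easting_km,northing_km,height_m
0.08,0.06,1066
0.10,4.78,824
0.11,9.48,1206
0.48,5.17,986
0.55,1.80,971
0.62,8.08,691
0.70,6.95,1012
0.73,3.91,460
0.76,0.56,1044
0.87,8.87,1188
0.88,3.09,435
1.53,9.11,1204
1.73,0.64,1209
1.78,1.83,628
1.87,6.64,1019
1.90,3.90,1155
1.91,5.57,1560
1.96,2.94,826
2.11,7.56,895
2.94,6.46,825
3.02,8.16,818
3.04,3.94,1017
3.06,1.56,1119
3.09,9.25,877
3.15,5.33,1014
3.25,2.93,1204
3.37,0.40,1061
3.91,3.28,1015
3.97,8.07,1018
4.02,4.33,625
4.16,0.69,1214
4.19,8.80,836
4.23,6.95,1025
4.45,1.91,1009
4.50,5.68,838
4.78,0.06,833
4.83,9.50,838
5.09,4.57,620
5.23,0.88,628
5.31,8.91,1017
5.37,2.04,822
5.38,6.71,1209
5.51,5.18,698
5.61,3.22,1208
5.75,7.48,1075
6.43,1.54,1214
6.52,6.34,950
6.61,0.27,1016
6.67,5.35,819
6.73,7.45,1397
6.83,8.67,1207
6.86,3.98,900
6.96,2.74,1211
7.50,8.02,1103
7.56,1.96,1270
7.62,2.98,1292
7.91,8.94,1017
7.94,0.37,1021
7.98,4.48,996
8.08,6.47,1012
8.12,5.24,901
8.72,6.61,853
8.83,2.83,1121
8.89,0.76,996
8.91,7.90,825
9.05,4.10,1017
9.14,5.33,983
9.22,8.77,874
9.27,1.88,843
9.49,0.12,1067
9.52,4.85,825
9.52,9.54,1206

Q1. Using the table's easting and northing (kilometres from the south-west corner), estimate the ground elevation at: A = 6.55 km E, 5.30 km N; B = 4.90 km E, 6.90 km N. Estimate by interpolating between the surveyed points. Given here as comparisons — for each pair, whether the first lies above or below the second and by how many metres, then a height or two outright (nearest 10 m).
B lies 400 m above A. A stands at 810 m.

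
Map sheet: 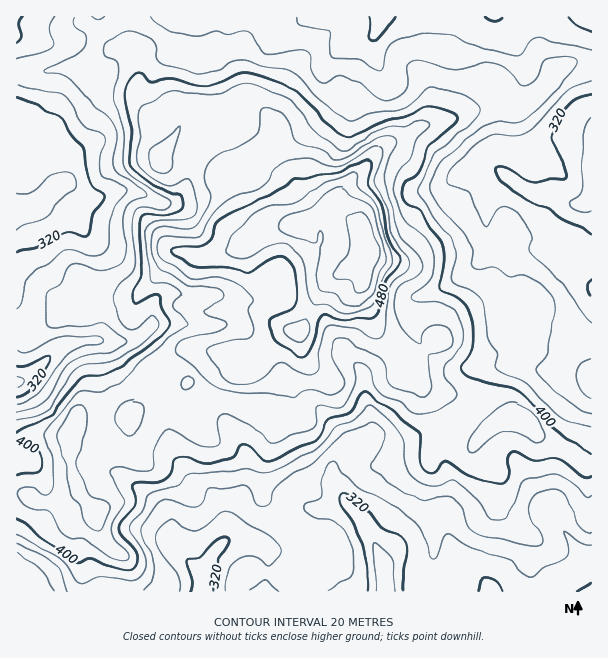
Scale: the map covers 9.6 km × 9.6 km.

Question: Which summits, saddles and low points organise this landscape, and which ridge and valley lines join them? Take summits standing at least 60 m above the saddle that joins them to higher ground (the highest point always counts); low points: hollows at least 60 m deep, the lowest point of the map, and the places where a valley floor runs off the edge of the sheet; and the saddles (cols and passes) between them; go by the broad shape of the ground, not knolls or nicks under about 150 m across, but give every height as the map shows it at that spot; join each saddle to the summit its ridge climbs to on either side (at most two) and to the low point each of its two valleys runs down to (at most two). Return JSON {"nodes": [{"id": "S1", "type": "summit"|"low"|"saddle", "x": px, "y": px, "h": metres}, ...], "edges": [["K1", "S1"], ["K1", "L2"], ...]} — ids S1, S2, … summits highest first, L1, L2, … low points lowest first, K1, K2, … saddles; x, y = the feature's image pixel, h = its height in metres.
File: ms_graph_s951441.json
{"nodes": [
{"id": "S1", "type": "summit", "x": 371, "y": 251, "h": 553},
{"id": "L1", "type": "low", "x": 17, "y": 210, "h": 281},
{"id": "L2", "type": "low", "x": 591, "y": 164, "h": 284},
{"id": "L3", "type": "low", "x": 386, "y": 591, "h": 287},
{"id": "K1", "type": "saddle", "x": 591, "y": 467, "h": 405},
{"id": "K2", "type": "saddle", "x": 131, "y": 17, "h": 371}],
"edges": [["K1", "S1"], ["K1", "L2"], ["K1", "L3"], ["K2", "S1"], ["K2", "L1"], ["K2", "L2"]]}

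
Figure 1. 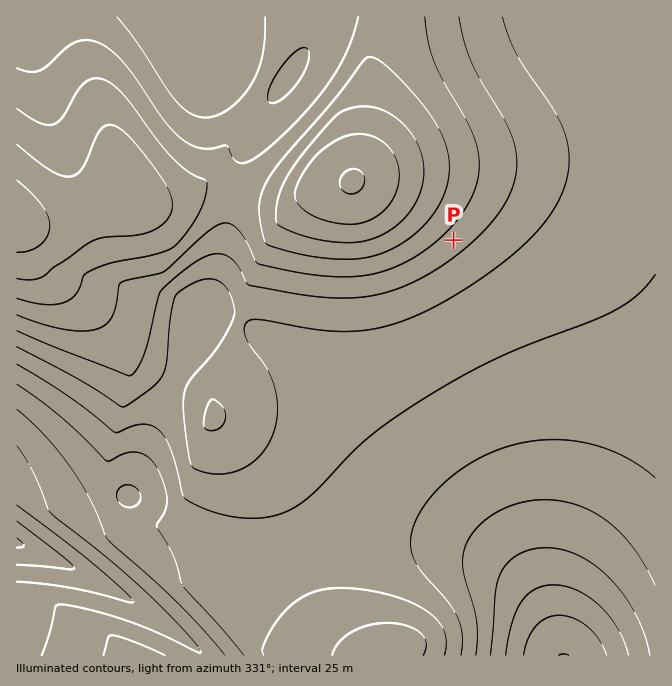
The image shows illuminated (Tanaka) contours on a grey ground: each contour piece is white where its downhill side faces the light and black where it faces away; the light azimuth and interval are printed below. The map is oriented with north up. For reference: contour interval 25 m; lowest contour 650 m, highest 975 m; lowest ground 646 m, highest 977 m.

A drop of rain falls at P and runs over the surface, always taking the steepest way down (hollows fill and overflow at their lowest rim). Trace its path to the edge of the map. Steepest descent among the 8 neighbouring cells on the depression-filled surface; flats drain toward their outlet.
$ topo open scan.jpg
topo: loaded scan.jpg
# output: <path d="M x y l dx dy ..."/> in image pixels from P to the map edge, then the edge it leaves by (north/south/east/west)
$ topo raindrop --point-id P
<path d="M454 240l91 92 0 280 2 2 0 3 2 1 0 6 1 1 2 9 2 1 0 3 3 7 0 3 3 7"/>
exit: south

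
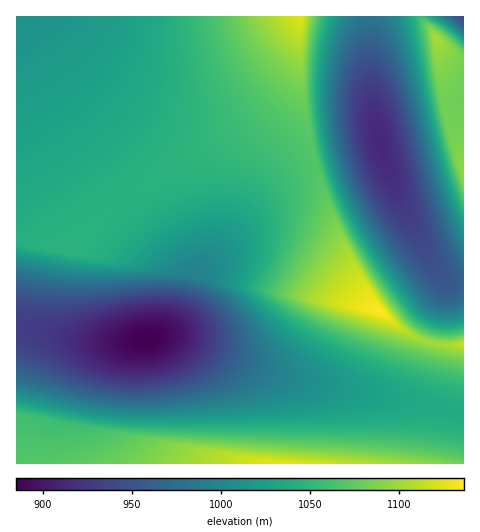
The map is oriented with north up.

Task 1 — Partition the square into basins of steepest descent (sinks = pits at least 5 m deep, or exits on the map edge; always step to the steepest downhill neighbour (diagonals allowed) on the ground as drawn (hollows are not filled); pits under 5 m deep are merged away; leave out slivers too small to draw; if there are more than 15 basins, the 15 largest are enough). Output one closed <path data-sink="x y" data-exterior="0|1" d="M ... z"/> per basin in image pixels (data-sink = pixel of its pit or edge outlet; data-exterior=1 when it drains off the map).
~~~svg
<path data-sink="146 339" data-exterior="0" d="M300 67l-19 28-26 25-119 72-39 30-26 26-10 1-45-7 1 222 447-1 0-117-23-1-24-7-18-10-22-18-6-10-26-51-23-62-16-60z"/><path data-sink="17 17" data-exterior="1" d="M299 16l-282 0-1 225 45 8 10-1 26-26 39-30 119-72 26-25 19-27z"/><path data-sink="381 145" data-exterior="0" d="M420 16l-120 0 0 51 3 38 8 45 17 54 22 55 26 50 23 19 18 10 24 7 22 0 1-176-8-21-11-39-7-42-1-26z"/><path data-sink="463 17" data-exterior="1" d="M463 16l-42 1 14 18 2 7 16 14 9 4 2 0z"/>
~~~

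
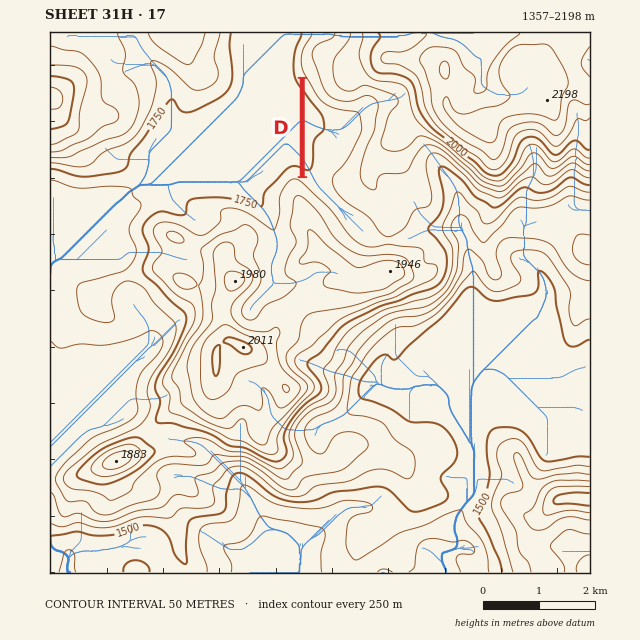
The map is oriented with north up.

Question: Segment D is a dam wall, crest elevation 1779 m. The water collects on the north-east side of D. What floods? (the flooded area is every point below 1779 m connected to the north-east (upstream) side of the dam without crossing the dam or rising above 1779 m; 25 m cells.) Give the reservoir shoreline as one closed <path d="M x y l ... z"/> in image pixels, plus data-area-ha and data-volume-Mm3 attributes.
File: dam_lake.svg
<path d="M305 84l0 95 10 9 6 2 2-4-2-3 0-9 3-10 5-5 10-3 6-6 7-13 2-10-3-7-4-4-15-4-11-7-5-5-11-16z" data-area-ha="89" data-volume-Mm3="20.72"/>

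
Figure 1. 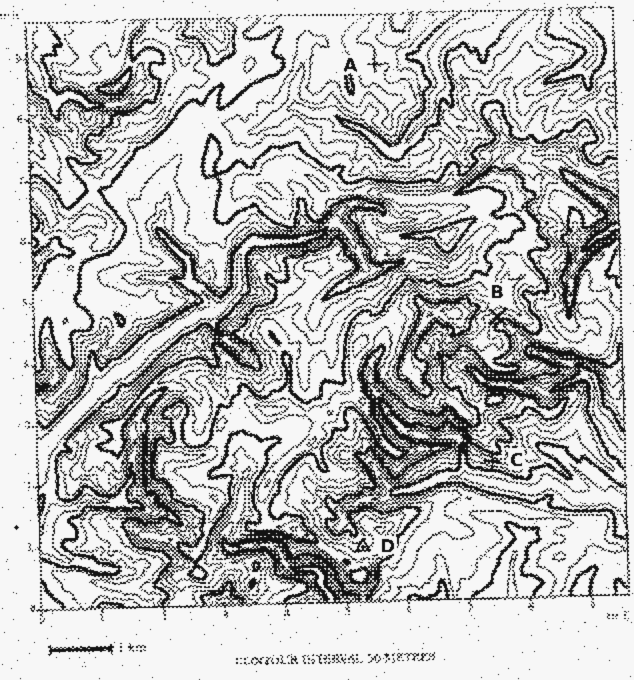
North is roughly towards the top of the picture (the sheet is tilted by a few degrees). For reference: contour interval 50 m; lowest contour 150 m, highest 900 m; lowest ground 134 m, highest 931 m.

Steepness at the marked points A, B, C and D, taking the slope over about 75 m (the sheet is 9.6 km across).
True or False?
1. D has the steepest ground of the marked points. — False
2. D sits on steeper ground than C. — False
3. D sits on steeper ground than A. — True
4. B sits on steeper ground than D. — True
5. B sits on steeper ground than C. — False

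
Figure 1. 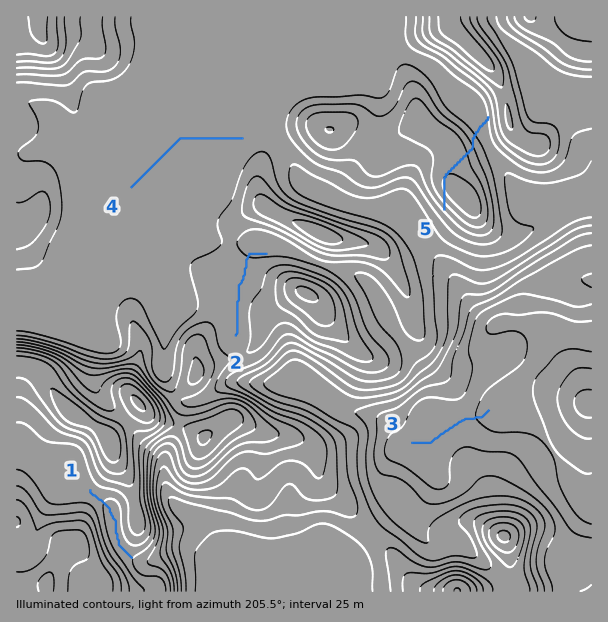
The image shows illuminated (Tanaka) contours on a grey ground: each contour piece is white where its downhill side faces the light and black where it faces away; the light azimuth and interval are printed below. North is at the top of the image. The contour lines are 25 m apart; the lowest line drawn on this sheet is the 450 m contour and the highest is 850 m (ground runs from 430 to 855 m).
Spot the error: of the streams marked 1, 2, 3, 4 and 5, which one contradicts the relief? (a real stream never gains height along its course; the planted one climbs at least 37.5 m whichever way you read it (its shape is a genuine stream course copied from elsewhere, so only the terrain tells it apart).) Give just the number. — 5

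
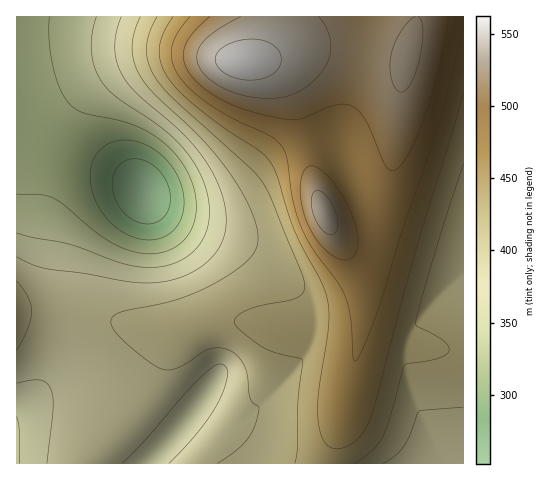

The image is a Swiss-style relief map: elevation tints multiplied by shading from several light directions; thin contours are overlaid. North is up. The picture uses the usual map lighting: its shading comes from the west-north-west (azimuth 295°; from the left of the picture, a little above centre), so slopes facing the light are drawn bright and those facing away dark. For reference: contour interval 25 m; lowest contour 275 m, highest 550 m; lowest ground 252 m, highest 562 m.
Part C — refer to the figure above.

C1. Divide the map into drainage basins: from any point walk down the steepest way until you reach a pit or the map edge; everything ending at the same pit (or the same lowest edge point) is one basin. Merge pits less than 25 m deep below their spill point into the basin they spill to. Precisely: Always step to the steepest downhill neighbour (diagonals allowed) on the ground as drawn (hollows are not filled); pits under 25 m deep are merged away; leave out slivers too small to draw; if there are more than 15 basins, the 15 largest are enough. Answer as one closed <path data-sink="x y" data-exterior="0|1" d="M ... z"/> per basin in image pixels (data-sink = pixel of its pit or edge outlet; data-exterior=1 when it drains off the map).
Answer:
<path data-sink="144 192" data-exterior="0" d="M416 16l-399 0-1 295 59 1 80 17 32 0 28-7 28 0 50 8 22 0 21 3 22-1 3-4 3-16-3-35-4-12-17-21-11-20 10 6 23-3 9-5 8-7 6-12 8-37 9-89 14-53z"/><path data-sink="463 463" data-exterior="1" d="M463 16l-47 1 0 7-14 53-9 89-8 37-6 12-8 7-9 5-23 3-9-5 30 48 4 17 0 22-19 99-7 22-9 19-2 12 137-1z"/><path data-sink="183 423" data-exterior="0" d="M243 322l-34 1-20 6-11 7-11 14-18 35-14 22-44 49-3 7 238 1 3-12 14-32 17-88-24 1-21-3-22 0z"/><path data-sink="17 439" data-exterior="1" d="M66 311l-50 1 1 152 71 0 3-8 44-49 35-63 12-12 10-4-46 0z"/>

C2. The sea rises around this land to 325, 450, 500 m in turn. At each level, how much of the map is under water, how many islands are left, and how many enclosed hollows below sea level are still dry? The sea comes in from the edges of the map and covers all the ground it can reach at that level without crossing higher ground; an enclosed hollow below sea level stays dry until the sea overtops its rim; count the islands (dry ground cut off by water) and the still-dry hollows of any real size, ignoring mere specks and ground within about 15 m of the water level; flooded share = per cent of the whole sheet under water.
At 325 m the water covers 11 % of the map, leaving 0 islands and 0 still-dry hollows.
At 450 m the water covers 68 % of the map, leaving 0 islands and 0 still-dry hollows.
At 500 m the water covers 86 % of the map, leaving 1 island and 0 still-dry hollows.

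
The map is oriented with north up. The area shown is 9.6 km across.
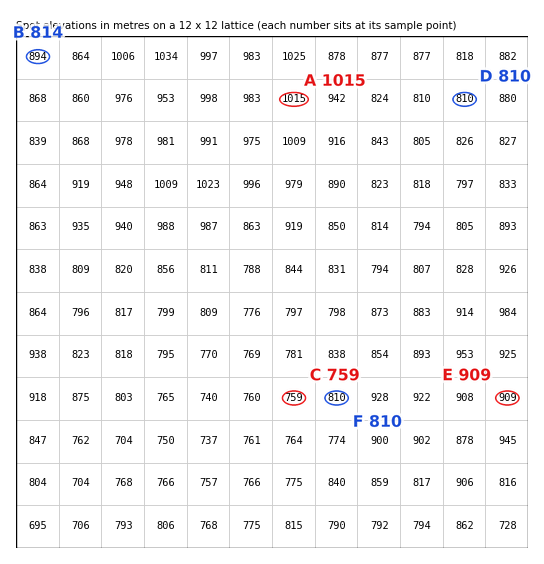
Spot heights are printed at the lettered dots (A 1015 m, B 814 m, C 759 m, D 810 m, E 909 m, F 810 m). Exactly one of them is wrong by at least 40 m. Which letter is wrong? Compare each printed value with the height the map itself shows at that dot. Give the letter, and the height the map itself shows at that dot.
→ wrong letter B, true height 894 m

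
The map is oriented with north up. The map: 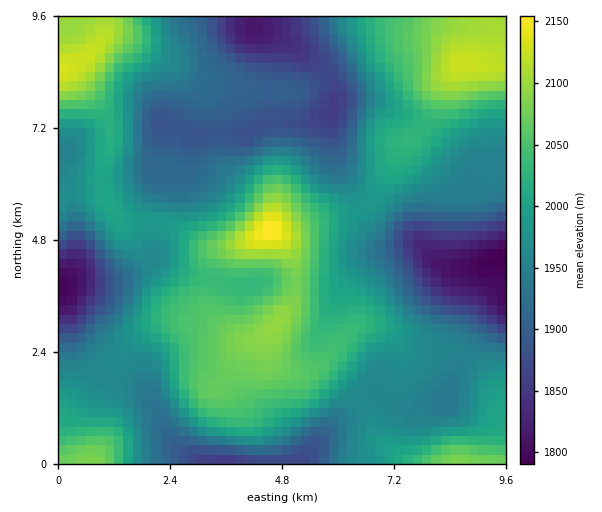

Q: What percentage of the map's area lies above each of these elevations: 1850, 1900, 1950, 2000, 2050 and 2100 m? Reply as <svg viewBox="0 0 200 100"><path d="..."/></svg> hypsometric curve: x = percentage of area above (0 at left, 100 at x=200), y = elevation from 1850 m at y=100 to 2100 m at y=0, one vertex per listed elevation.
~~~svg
<svg viewBox="0 0 200 100"><path d="M188 100l-23-20-36-20-54-20-37-20-28-20"/></svg>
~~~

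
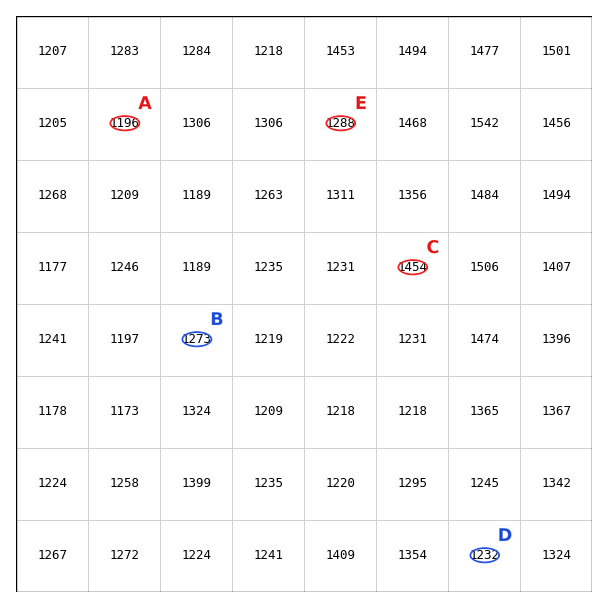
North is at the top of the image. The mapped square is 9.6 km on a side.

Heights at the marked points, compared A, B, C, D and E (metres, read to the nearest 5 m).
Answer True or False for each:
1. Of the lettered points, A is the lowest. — True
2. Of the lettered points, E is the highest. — False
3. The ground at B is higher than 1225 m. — True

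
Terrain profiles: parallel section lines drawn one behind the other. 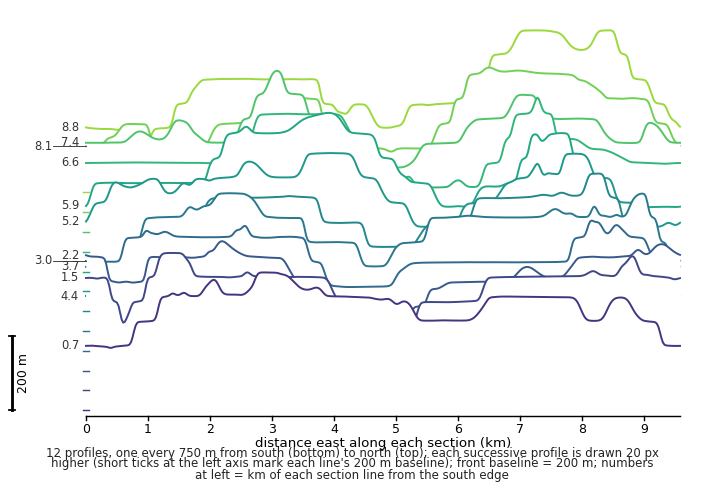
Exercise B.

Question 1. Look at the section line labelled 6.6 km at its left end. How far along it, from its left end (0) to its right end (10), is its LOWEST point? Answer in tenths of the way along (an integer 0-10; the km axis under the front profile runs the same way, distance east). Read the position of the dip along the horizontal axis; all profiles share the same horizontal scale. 6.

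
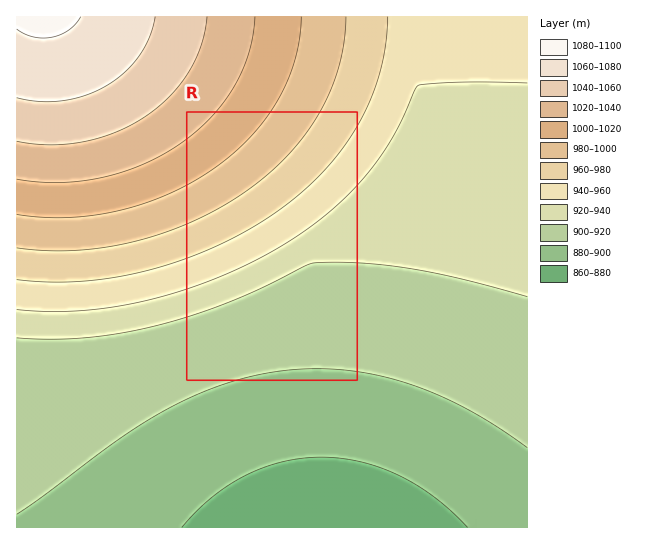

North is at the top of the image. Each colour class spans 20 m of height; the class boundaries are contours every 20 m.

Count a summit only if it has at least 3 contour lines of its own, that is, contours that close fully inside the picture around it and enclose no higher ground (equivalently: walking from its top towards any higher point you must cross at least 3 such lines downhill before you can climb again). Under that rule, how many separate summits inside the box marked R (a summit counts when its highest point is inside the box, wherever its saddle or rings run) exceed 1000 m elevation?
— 0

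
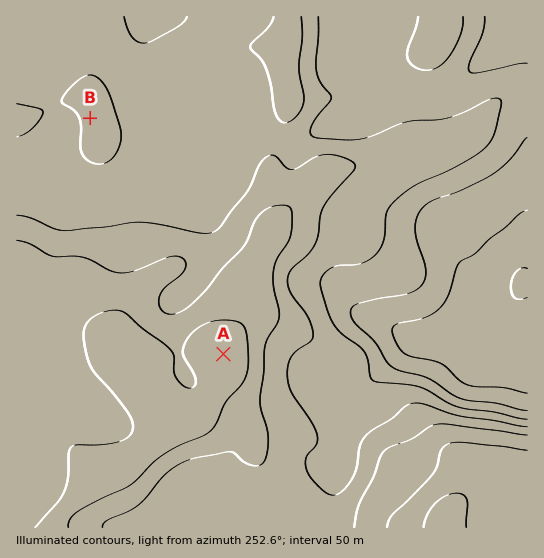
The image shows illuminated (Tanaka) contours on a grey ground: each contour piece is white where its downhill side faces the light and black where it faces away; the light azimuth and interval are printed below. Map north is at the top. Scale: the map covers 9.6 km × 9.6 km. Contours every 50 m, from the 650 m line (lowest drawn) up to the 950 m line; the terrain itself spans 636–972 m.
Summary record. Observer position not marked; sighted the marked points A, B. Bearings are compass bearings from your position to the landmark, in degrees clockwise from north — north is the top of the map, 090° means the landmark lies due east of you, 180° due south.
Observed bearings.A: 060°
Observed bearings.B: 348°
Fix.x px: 149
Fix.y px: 397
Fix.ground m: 910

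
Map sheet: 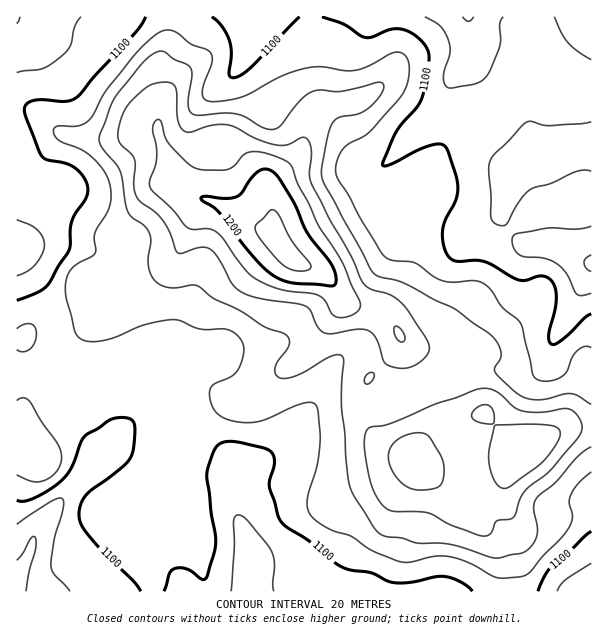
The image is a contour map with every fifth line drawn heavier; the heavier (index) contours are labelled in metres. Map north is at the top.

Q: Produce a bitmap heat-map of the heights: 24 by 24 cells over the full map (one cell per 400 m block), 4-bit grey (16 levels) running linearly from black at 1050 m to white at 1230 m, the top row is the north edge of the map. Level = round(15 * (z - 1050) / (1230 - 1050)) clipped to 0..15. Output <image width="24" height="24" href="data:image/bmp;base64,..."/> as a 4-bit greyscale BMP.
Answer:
<image width="24" height="24" href="data:image/bmp;base64,Qk2WAQAAAAAAAHYAAAAoAAAAGAAAABgAAAABAAQAAAAAACABAAATCwAAEwsAABAAAAAAAAAAAAAAABEREQAiIiIAMzMzAERERABVVVUAZmZmAHd3dwCIiIgAmZmZAKqqqgC7u7sAzMzMAN3d3QDu7u4A////ABIzRERCIzREREVlMhI0RVVCI0VWZmd3UxJFVVVCNFZ4iJmYZTJFVWUzRWeJmqmoZVU0VVVDRWeau6q5dndDRVVERWeby6vMp3ZERVVVVWeau6u8uWVERFVmZmeZmqupmVVUVVVmd2eZmZmHd1VVVVVWeIeZmZh2VmVmZVVWeJmaqYh1RVVndmZ3iJuqmIdlREV3d3eJq7yph3ZVQjRnd5ib3uuHZVVDMSNWd5qt7sp1VTMyIjNGeKvO7bhlVTMzMzNFeszN7JdVVUMjM0RGiru8y4ZUVUMiI0VnmrqqqpZUREMiIUVnm6mYeId1Q0MyMkRGipdmZ4iHUzMzNDNFeZdUVmZ3YyIzRCIzV3ZURVVWVCIzMxIzRWVDNFREQxIzMg=="/>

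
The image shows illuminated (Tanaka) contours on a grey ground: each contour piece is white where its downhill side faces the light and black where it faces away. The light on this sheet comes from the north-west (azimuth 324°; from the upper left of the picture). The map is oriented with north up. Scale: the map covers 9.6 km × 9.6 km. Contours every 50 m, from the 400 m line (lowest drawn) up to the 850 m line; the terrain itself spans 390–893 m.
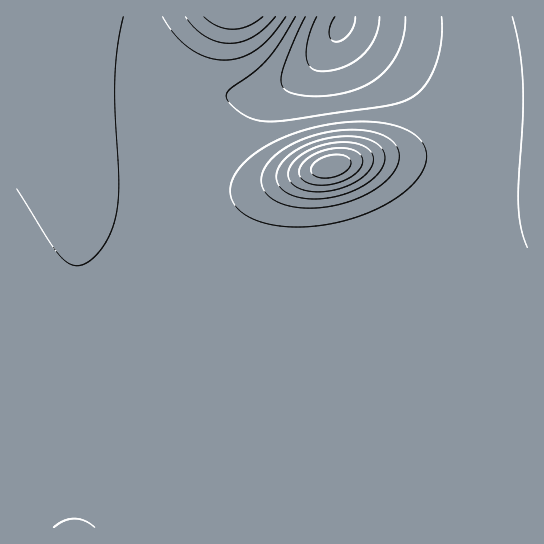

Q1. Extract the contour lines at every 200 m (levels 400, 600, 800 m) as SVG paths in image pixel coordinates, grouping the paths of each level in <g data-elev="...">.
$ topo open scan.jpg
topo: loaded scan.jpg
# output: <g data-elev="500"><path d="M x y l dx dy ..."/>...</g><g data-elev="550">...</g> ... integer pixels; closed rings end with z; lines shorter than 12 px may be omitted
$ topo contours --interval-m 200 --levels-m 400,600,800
<g data-elev="400"><path d="M355 17l-1 8-4 8-7 6-6 3-6-2-2-6 1-8 5-9"/></g><g data-elev="600"><path d="M95 527l-10-6-11-2-11 2-9 6"/><path d="M280 226l27 1 28-4 28-8 23-11 21-14 14-16 4-8 2-8-3-13-9-10-14-8-19-4-21-2-24 2-26 5-24 8-20 9-16 12-12 12-7 13-2 12 5 11 10 9 14 7z"/><path d="M17 189l36 57 14 17 8 3 10-2 10-8 10-12 9-21 4-24 1-24-4-62 0-32 2-34 6-30"/><path d="M163 17l12 18 15 14 17 8 18 3 16-2 16-9 14-13 15-19"/><path d="M512 17l7 29 4 31 0 37-5 89 3 24 6 20"/></g><g data-elev="800"><path d="M314 185l19-1 18-7 7-6 4-5 1-5-2-6-8-5-14-2-16 3-13 6-8 8-3 9 5 7z"/></g>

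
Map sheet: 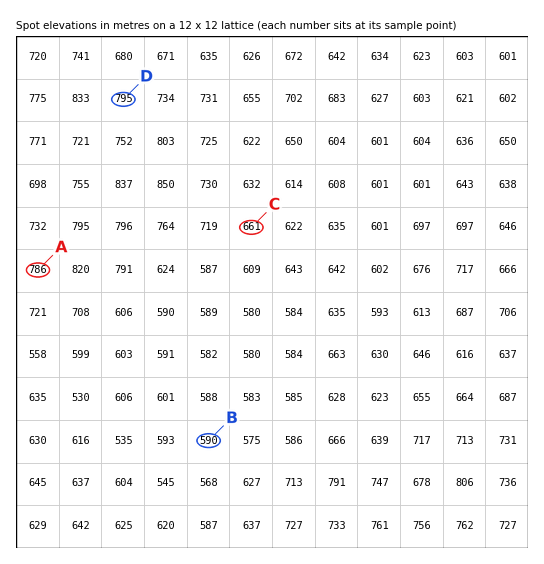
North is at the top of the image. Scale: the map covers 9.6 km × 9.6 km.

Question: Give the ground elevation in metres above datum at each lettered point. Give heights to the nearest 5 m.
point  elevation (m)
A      785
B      590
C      660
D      795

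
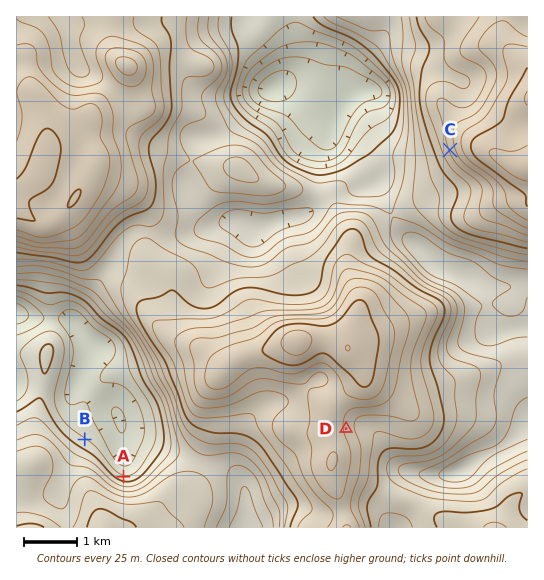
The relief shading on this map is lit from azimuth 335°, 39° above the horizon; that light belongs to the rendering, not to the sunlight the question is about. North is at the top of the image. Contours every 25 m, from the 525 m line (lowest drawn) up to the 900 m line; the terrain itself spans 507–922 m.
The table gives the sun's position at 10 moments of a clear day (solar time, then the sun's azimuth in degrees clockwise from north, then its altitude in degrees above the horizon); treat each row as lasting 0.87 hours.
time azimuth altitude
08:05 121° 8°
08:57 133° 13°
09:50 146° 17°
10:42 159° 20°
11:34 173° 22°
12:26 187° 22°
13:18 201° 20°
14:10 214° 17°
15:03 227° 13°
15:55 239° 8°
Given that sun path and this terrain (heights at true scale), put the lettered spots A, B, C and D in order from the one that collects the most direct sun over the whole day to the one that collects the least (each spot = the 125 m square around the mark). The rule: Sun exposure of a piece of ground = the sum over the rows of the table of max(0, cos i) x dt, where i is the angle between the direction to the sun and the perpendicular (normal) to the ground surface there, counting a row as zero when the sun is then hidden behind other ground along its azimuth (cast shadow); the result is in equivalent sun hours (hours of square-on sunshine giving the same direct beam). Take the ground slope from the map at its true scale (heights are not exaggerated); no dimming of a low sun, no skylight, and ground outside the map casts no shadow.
C > D > B > A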